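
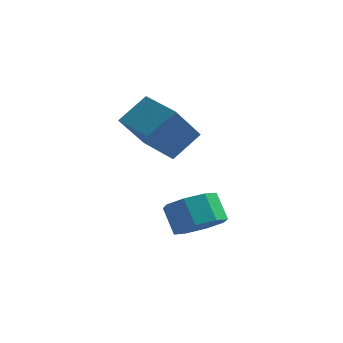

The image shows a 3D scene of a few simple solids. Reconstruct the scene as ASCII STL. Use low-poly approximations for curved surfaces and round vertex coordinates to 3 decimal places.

solid 
facet normal 0.471 -0.461 -0.752
outer loop
vertex -0.234 -3.836 -1.276
vertex -0.939 -3.415 -1.976
vertex 0.012 -3.105 -1.57
endloop
endfacet
facet normal 0.831 -0.057 0.554
outer loop
vertex -0.234 -3.836 -1.276
vertex 0.012 -3.105 -1.57
vertex -0.855 -3.227 -0.283
endloop
endfacet
facet normal 0.831 -0.056 0.554
outer loop
vertex -0.855 -3.227 -0.283
vertex 0.012 -3.105 -1.57
vertex -0.609 -2.495 -0.578
endloop
endfacet
facet normal -0.471 0.461 0.752
outer loop
vertex -0.855 -3.227 -0.283
vertex -0.609 -2.495 -0.578
vertex -1.561 -2.805 -0.984
endloop
endfacet
facet normal 0.471 -0.461 -0.752
outer loop
vertex 0.012 -3.105 -1.57
vertex -0.939 -3.415 -1.976
vertex -0.299 -2.554 -2.103
endloop
endfacet
facet normal 0.798 0.586 0.140
outer loop
vertex 0.012 -3.105 -1.57
vertex -0.299 -2.554 -2.103
vertex -0.609 -2.495 -0.578
endloop
endfacet
facet normal 0.798 0.586 0.140
outer loop
vertex -0.609 -2.495 -0.578
vertex -0.299 -2.554 -2.103
vertex -0.92 -1.945 -1.111
endloop
endfacet
facet normal -0.471 0.462 0.752
outer loop
vertex -0.609 -2.495 -0.578
vertex -0.92 -1.945 -1.111
vertex -1.561 -2.805 -0.984
endloop
endfacet
facet normal 0.471 -0.461 -0.752
outer loop
vertex -0.299 -2.554 -2.103
vertex -0.939 -3.415 -1.976
vertex -0.985 -2.508 -2.561
endloop
endfacet
facet normal 0.298 0.885 -0.357
outer loop
vertex -0.299 -2.554 -2.103
vertex -0.985 -2.508 -2.561
vertex -0.92 -1.945 -1.111
endloop
endfacet
facet normal 0.297 0.885 -0.357
outer loop
vertex -0.92 -1.945 -1.111
vertex -0.985 -2.508 -2.561
vertex -1.607 -1.899 -1.569
endloop
endfacet
facet normal -0.470 0.462 0.752
outer loop
vertex -0.92 -1.945 -1.111
vertex -1.607 -1.899 -1.569
vertex -1.561 -2.805 -0.984
endloop
endfacet
facet normal 0.471 -0.461 -0.752
outer loop
vertex -0.985 -2.508 -2.561
vertex -0.939 -3.415 -1.976
vertex -1.645 -2.993 -2.677
endloop
endfacet
facet normal -0.376 0.666 -0.644
outer loop
vertex -0.985 -2.508 -2.561
vertex -1.645 -2.993 -2.677
vertex -1.607 -1.899 -1.569
endloop
endfacet
facet normal -0.377 0.665 -0.644
outer loop
vertex -1.607 -1.899 -1.569
vertex -1.645 -2.993 -2.677
vertex -2.266 -2.384 -1.684
endloop
endfacet
facet normal -0.471 0.462 0.752
outer loop
vertex -1.607 -1.899 -1.569
vertex -2.266 -2.384 -1.684
vertex -1.561 -2.805 -0.984
endloop
endfacet
facet normal 0.471 -0.461 -0.752
outer loop
vertex -1.645 -2.993 -2.677
vertex -0.939 -3.415 -1.976
vertex -1.891 -3.725 -2.382
endloop
endfacet
facet normal -0.831 0.056 -0.554
outer loop
vertex -1.645 -2.993 -2.677
vertex -1.891 -3.725 -2.382
vertex -2.266 -2.384 -1.684
endloop
endfacet
facet normal -0.830 0.056 -0.554
outer loop
vertex -2.266 -2.384 -1.684
vertex -1.891 -3.725 -2.382
vertex -2.512 -3.115 -1.39
endloop
endfacet
facet normal -0.471 0.461 0.752
outer loop
vertex -2.266 -2.384 -1.684
vertex -2.512 -3.115 -1.39
vertex -1.561 -2.805 -0.984
endloop
endfacet
facet normal 0.471 -0.462 -0.752
outer loop
vertex -1.891 -3.725 -2.382
vertex -0.939 -3.415 -1.976
vertex -1.58 -4.275 -1.849
endloop
endfacet
facet normal -0.798 -0.586 -0.139
outer loop
vertex -1.891 -3.725 -2.382
vertex -1.58 -4.275 -1.849
vertex -2.512 -3.115 -1.39
endloop
endfacet
facet normal -0.798 -0.586 -0.140
outer loop
vertex -2.512 -3.115 -1.39
vertex -1.58 -4.275 -1.849
vertex -2.201 -3.666 -0.857
endloop
endfacet
facet normal -0.471 0.461 0.752
outer loop
vertex -2.512 -3.115 -1.39
vertex -2.201 -3.666 -0.857
vertex -1.561 -2.805 -0.984
endloop
endfacet
facet normal 0.470 -0.462 -0.752
outer loop
vertex -1.58 -4.275 -1.849
vertex -0.939 -3.415 -1.976
vertex -0.893 -4.321 -1.391
endloop
endfacet
facet normal -0.297 -0.885 0.357
outer loop
vertex -1.58 -4.275 -1.849
vertex -0.893 -4.321 -1.391
vertex -2.201 -3.666 -0.857
endloop
endfacet
facet normal -0.298 -0.885 0.357
outer loop
vertex -2.201 -3.666 -0.857
vertex -0.893 -4.321 -1.391
vertex -1.515 -3.712 -0.399
endloop
endfacet
facet normal -0.471 0.461 0.752
outer loop
vertex -2.201 -3.666 -0.857
vertex -1.515 -3.712 -0.399
vertex -1.561 -2.805 -0.984
endloop
endfacet
facet normal 0.471 -0.462 -0.752
outer loop
vertex -0.893 -4.321 -1.391
vertex -0.939 -3.415 -1.976
vertex -0.234 -3.836 -1.276
endloop
endfacet
facet normal 0.377 -0.665 0.645
outer loop
vertex -0.893 -4.321 -1.391
vertex -0.234 -3.836 -1.276
vertex -1.515 -3.712 -0.399
endloop
endfacet
facet normal 0.376 -0.666 0.644
outer loop
vertex -1.515 -3.712 -0.399
vertex -0.234 -3.836 -1.276
vertex -0.855 -3.227 -0.283
endloop
endfacet
facet normal -0.471 0.461 0.752
outer loop
vertex -1.515 -3.712 -0.399
vertex -0.855 -3.227 -0.283
vertex -1.561 -2.805 -0.984
endloop
endfacet
facet normal -0.499 -0.611 -0.614
outer loop
vertex -2.986 -3.486 2.533
vertex -4.494 -2.388 2.667
vertex -2.336 -2.397 0.922
endloop
endfacet
facet normal 0.806 -0.587 -0.072
outer loop
vertex -1.546 -1.432 1.893
vertex -2.986 -3.486 2.533
vertex -2.336 -2.397 0.922
endloop
endfacet
facet normal -0.500 -0.610 -0.615
outer loop
vertex -2.336 -2.397 0.922
vertex -4.494 -2.388 2.667
vertex -3.843 -1.298 1.056
endloop
endfacet
facet normal 0.317 0.531 -0.786
outer loop
vertex -3.843 -1.298 1.056
vertex -1.546 -1.432 1.893
vertex -2.336 -2.397 0.922
endloop
endfacet
facet normal -0.317 -0.531 0.786
outer loop
vertex -2.986 -3.486 2.533
vertex -3.704 -1.423 3.638
vertex -4.494 -2.388 2.667
endloop
endfacet
facet normal 0.806 -0.587 -0.072
outer loop
vertex -2.197 -2.522 3.504
vertex -2.986 -3.486 2.533
vertex -1.546 -1.432 1.893
endloop
endfacet
facet normal -0.318 -0.531 0.785
outer loop
vertex -2.197 -2.522 3.504
vertex -3.704 -1.423 3.638
vertex -2.986 -3.486 2.533
endloop
endfacet
facet normal -0.806 0.588 0.072
outer loop
vertex -4.494 -2.388 2.667
vertex -3.704 -1.423 3.638
vertex -3.843 -1.298 1.056
endloop
endfacet
facet normal 0.317 0.532 -0.785
outer loop
vertex -3.054 -0.334 2.027
vertex -1.546 -1.432 1.893
vertex -3.843 -1.298 1.056
endloop
endfacet
facet normal -0.806 0.587 0.072
outer loop
vertex -3.843 -1.298 1.056
vertex -3.704 -1.423 3.638
vertex -3.054 -0.334 2.027
endloop
endfacet
facet normal 0.499 0.611 0.615
outer loop
vertex -3.054 -0.334 2.027
vertex -2.197 -2.522 3.504
vertex -1.546 -1.432 1.893
endloop
endfacet
facet normal 0.500 0.611 0.614
outer loop
vertex -3.704 -1.423 3.638
vertex -2.197 -2.522 3.504
vertex -3.054 -0.334 2.027
endloop
endfacet

endsolid


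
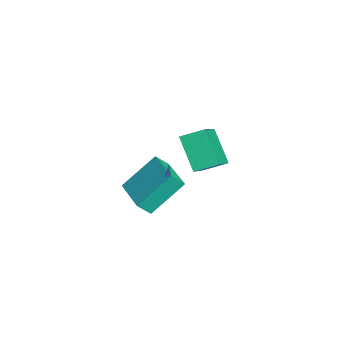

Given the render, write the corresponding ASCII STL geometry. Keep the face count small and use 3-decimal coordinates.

solid 
facet normal -0.663 -0.206 0.719
outer loop
vertex 3.682 2.487 3.137
vertex 2.24 3.123 1.99
vertex 3.565 1.537 2.757
endloop
endfacet
facet normal 0.740 -0.327 0.589
outer loop
vertex 4.66 1.877 1.57
vertex 3.682 2.487 3.137
vertex 3.565 1.537 2.757
endloop
endfacet
facet normal -0.663 -0.206 0.719
outer loop
vertex 3.565 1.537 2.757
vertex 2.24 3.123 1.99
vertex 2.123 2.173 1.61
endloop
endfacet
facet normal -0.113 -0.923 -0.369
outer loop
vertex 2.123 2.173 1.61
vertex 4.66 1.877 1.57
vertex 3.565 1.537 2.757
endloop
endfacet
facet normal 0.113 0.923 0.369
outer loop
vertex 3.682 2.487 3.137
vertex 3.335 3.463 0.803
vertex 2.24 3.123 1.99
endloop
endfacet
facet normal 0.740 -0.327 0.589
outer loop
vertex 4.777 2.827 1.95
vertex 3.682 2.487 3.137
vertex 4.66 1.877 1.57
endloop
endfacet
facet normal 0.113 0.923 0.369
outer loop
vertex 4.777 2.827 1.95
vertex 3.335 3.463 0.803
vertex 3.682 2.487 3.137
endloop
endfacet
facet normal -0.740 0.327 -0.589
outer loop
vertex 2.24 3.123 1.99
vertex 3.335 3.463 0.803
vertex 2.123 2.173 1.61
endloop
endfacet
facet normal -0.113 -0.923 -0.369
outer loop
vertex 3.218 2.513 0.423
vertex 4.66 1.877 1.57
vertex 2.123 2.173 1.61
endloop
endfacet
facet normal -0.740 0.327 -0.589
outer loop
vertex 2.123 2.173 1.61
vertex 3.335 3.463 0.803
vertex 3.218 2.513 0.423
endloop
endfacet
facet normal 0.663 0.206 -0.719
outer loop
vertex 3.218 2.513 0.423
vertex 4.777 2.827 1.95
vertex 4.66 1.877 1.57
endloop
endfacet
facet normal 0.663 0.206 -0.719
outer loop
vertex 3.335 3.463 0.803
vertex 4.777 2.827 1.95
vertex 3.218 2.513 0.423
endloop
endfacet
facet normal -0.980 -0.187 -0.073
outer loop
vertex 0.062 -0.139 -2.655
vertex -0.305 1.269 -1.342
vertex 0.001 0.418 -3.268
endloop
endfacet
facet normal 0.187 -0.718 -0.671
outer loop
vertex 1.745 0.751 -3.138
vertex 0.062 -0.139 -2.655
vertex 0.001 0.418 -3.268
endloop
endfacet
facet normal -0.980 -0.188 -0.073
outer loop
vertex 0.001 0.418 -3.268
vertex -0.305 1.269 -1.342
vertex -0.366 1.825 -1.955
endloop
endfacet
facet normal -0.073 0.670 -0.739
outer loop
vertex -0.366 1.825 -1.955
vertex 1.745 0.751 -3.138
vertex 0.001 0.418 -3.268
endloop
endfacet
facet normal 0.073 -0.670 0.739
outer loop
vertex 0.062 -0.139 -2.655
vertex 1.439 1.602 -1.212
vertex -0.305 1.269 -1.342
endloop
endfacet
facet normal 0.187 -0.718 -0.670
outer loop
vertex 1.806 0.195 -2.525
vertex 0.062 -0.139 -2.655
vertex 1.745 0.751 -3.138
endloop
endfacet
facet normal 0.073 -0.670 0.739
outer loop
vertex 1.806 0.195 -2.525
vertex 1.439 1.602 -1.212
vertex 0.062 -0.139 -2.655
endloop
endfacet
facet normal -0.187 0.718 0.670
outer loop
vertex -0.305 1.269 -1.342
vertex 1.439 1.602 -1.212
vertex -0.366 1.825 -1.955
endloop
endfacet
facet normal -0.073 0.670 -0.739
outer loop
vertex 1.378 2.159 -1.825
vertex 1.745 0.751 -3.138
vertex -0.366 1.825 -1.955
endloop
endfacet
facet normal -0.187 0.718 0.671
outer loop
vertex -0.366 1.825 -1.955
vertex 1.439 1.602 -1.212
vertex 1.378 2.159 -1.825
endloop
endfacet
facet normal 0.980 0.188 0.073
outer loop
vertex 1.378 2.159 -1.825
vertex 1.806 0.195 -2.525
vertex 1.745 0.751 -3.138
endloop
endfacet
facet normal 0.980 0.187 0.073
outer loop
vertex 1.439 1.602 -1.212
vertex 1.806 0.195 -2.525
vertex 1.378 2.159 -1.825
endloop
endfacet

endsolid


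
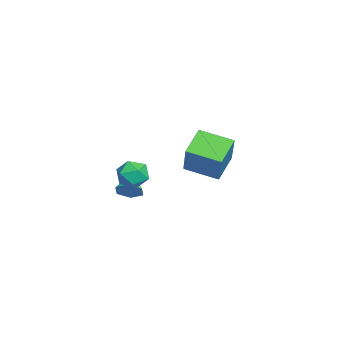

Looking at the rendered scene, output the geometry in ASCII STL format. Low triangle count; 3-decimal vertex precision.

solid 
facet normal 0.858 -0.075 -0.508
outer loop
vertex 1.043 -0.404 -1.062
vertex 0.699 -0.375 -1.647
vertex 0.922 0.197 -1.355
endloop
endfacet
facet normal 0.057 0.447 0.893
outer loop
vertex 1.043 -0.404 -1.062
vertex 0.922 0.197 -1.355
vertex -0.339 -0.285 -1.033
endloop
endfacet
facet normal 0.858 -0.075 -0.509
outer loop
vertex 0.922 0.197 -1.355
vertex 0.699 -0.375 -1.647
vertex 0.577 0.226 -1.941
endloop
endfacet
facet normal -0.298 0.928 0.222
outer loop
vertex 0.922 0.197 -1.355
vertex 0.577 0.226 -1.941
vertex -0.339 -0.285 -1.033
endloop
endfacet
facet normal 0.858 -0.074 -0.508
outer loop
vertex 0.577 0.226 -1.941
vertex 0.699 -0.375 -1.647
vertex 0.355 -0.346 -2.233
endloop
endfacet
facet normal -0.731 0.513 -0.449
outer loop
vertex 0.577 0.226 -1.941
vertex 0.355 -0.346 -2.233
vertex -0.339 -0.285 -1.033
endloop
endfacet
facet normal 0.858 -0.074 -0.508
outer loop
vertex 0.355 -0.346 -2.233
vertex 0.699 -0.375 -1.647
vertex 0.477 -0.947 -1.939
endloop
endfacet
facet normal -0.808 -0.383 -0.448
outer loop
vertex 0.355 -0.346 -2.233
vertex 0.477 -0.947 -1.939
vertex -0.339 -0.285 -1.033
endloop
endfacet
facet normal 0.858 -0.074 -0.508
outer loop
vertex 0.477 -0.947 -1.939
vertex 0.699 -0.375 -1.647
vertex 0.821 -0.976 -1.354
endloop
endfacet
facet normal -0.453 -0.863 0.223
outer loop
vertex 0.477 -0.947 -1.939
vertex 0.821 -0.976 -1.354
vertex -0.339 -0.285 -1.033
endloop
endfacet
facet normal 0.858 -0.074 -0.508
outer loop
vertex 0.821 -0.976 -1.354
vertex 0.699 -0.375 -1.647
vertex 1.043 -0.404 -1.062
endloop
endfacet
facet normal -0.020 -0.448 0.894
outer loop
vertex 0.821 -0.976 -1.354
vertex 1.043 -0.404 -1.062
vertex -0.339 -0.285 -1.033
endloop
endfacet
facet normal -0.535 -0.072 -0.842
outer loop
vertex -4.858 2.354 -1.585
vertex -4.407 4.011 -2.014
vertex -3.569 1.803 -2.357
endloop
endfacet
facet normal -0.255 -0.936 0.243
outer loop
vertex -2.493 1.949 -0.666
vertex -4.858 2.354 -1.585
vertex -3.569 1.803 -2.357
endloop
endfacet
facet normal -0.536 -0.073 -0.841
outer loop
vertex -3.569 1.803 -2.357
vertex -4.407 4.011 -2.014
vertex -3.119 3.46 -2.787
endloop
endfacet
facet normal 0.805 -0.344 -0.483
outer loop
vertex -3.119 3.46 -2.787
vertex -2.493 1.949 -0.666
vertex -3.569 1.803 -2.357
endloop
endfacet
facet normal -0.805 0.344 0.483
outer loop
vertex -4.858 2.354 -1.585
vertex -3.331 4.157 -0.323
vertex -4.407 4.011 -2.014
endloop
endfacet
facet normal -0.255 -0.936 0.243
outer loop
vertex -3.781 2.5 0.107
vertex -4.858 2.354 -1.585
vertex -2.493 1.949 -0.666
endloop
endfacet
facet normal -0.805 0.344 0.483
outer loop
vertex -3.781 2.5 0.107
vertex -3.331 4.157 -0.323
vertex -4.858 2.354 -1.585
endloop
endfacet
facet normal 0.255 0.936 -0.243
outer loop
vertex -4.407 4.011 -2.014
vertex -3.331 4.157 -0.323
vertex -3.119 3.46 -2.787
endloop
endfacet
facet normal 0.805 -0.344 -0.483
outer loop
vertex -2.042 3.606 -1.095
vertex -2.493 1.949 -0.666
vertex -3.119 3.46 -2.787
endloop
endfacet
facet normal 0.255 0.936 -0.243
outer loop
vertex -3.119 3.46 -2.787
vertex -3.331 4.157 -0.323
vertex -2.042 3.606 -1.095
endloop
endfacet
facet normal 0.536 0.072 0.841
outer loop
vertex -2.042 3.606 -1.095
vertex -3.781 2.5 0.107
vertex -2.493 1.949 -0.666
endloop
endfacet
facet normal 0.535 0.073 0.842
outer loop
vertex -3.331 4.157 -0.323
vertex -3.781 2.5 0.107
vertex -2.042 3.606 -1.095
endloop
endfacet
facet normal -0.572 0.153 0.806
outer loop
vertex 1.684 0.436 0.569
vertex 1.198 -0.184 0.342
vertex 1.844 -0.326 0.827
endloop
endfacet
facet normal 0.105 0.339 0.935
outer loop
vertex 1.684 0.436 0.569
vertex 1.844 -0.326 0.827
vertex 2.457 0.161 0.582
endloop
endfacet
facet normal 0.291 0.839 0.460
outer loop
vertex 1.684 0.436 0.569
vertex 2.457 0.161 0.582
vertex 2.19 0.603 -0.055
endloop
endfacet
facet normal -0.272 0.962 0.037
outer loop
vertex 1.684 0.436 0.569
vertex 2.19 0.603 -0.055
vertex 1.412 0.389 -0.203
endloop
endfacet
facet normal -0.804 0.539 0.251
outer loop
vertex 1.684 0.436 0.569
vertex 1.412 0.389 -0.203
vertex 1.198 -0.184 0.342
endloop
endfacet
facet normal 0.516 -0.234 0.824
outer loop
vertex 2.457 0.161 0.582
vertex 1.844 -0.326 0.827
vertex 2.448 -0.629 0.363
endloop
endfacet
facet normal -0.580 -0.534 0.616
outer loop
vertex 1.844 -0.326 0.827
vertex 1.198 -0.184 0.342
vertex 1.67 -0.843 0.215
endloop
endfacet
facet normal -0.955 0.089 -0.282
outer loop
vertex 1.198 -0.184 0.342
vertex 1.412 0.389 -0.203
vertex 1.403 -0.401 -0.422
endloop
endfacet
facet normal -0.094 0.774 -0.627
outer loop
vertex 1.412 0.389 -0.203
vertex 2.19 0.603 -0.055
vertex 2.016 0.086 -0.667
endloop
endfacet
facet normal 0.817 0.574 0.056
outer loop
vertex 2.19 0.603 -0.055
vertex 2.457 0.161 0.582
vertex 2.662 -0.056 -0.182
endloop
endfacet
facet normal 0.272 -0.962 -0.037
outer loop
vertex 2.176 -0.676 -0.409
vertex 2.448 -0.629 0.363
vertex 1.67 -0.843 0.215
endloop
endfacet
facet normal -0.291 -0.839 -0.460
outer loop
vertex 2.176 -0.676 -0.409
vertex 1.67 -0.843 0.215
vertex 1.403 -0.401 -0.422
endloop
endfacet
facet normal -0.105 -0.339 -0.935
outer loop
vertex 2.176 -0.676 -0.409
vertex 1.403 -0.401 -0.422
vertex 2.016 0.086 -0.667
endloop
endfacet
facet normal 0.572 -0.153 -0.806
outer loop
vertex 2.176 -0.676 -0.409
vertex 2.016 0.086 -0.667
vertex 2.662 -0.056 -0.182
endloop
endfacet
facet normal 0.804 -0.539 -0.251
outer loop
vertex 2.176 -0.676 -0.409
vertex 2.662 -0.056 -0.182
vertex 2.448 -0.629 0.363
endloop
endfacet
facet normal 0.094 -0.774 0.627
outer loop
vertex 1.67 -0.843 0.215
vertex 2.448 -0.629 0.363
vertex 1.844 -0.326 0.827
endloop
endfacet
facet normal -0.817 -0.574 -0.056
outer loop
vertex 1.403 -0.401 -0.422
vertex 1.67 -0.843 0.215
vertex 1.198 -0.184 0.342
endloop
endfacet
facet normal -0.516 0.234 -0.824
outer loop
vertex 2.016 0.086 -0.667
vertex 1.403 -0.401 -0.422
vertex 1.412 0.389 -0.203
endloop
endfacet
facet normal 0.580 0.534 -0.616
outer loop
vertex 2.662 -0.056 -0.182
vertex 2.016 0.086 -0.667
vertex 2.19 0.603 -0.055
endloop
endfacet
facet normal 0.955 -0.089 0.282
outer loop
vertex 2.448 -0.629 0.363
vertex 2.662 -0.056 -0.182
vertex 2.457 0.161 0.582
endloop
endfacet

endsolid


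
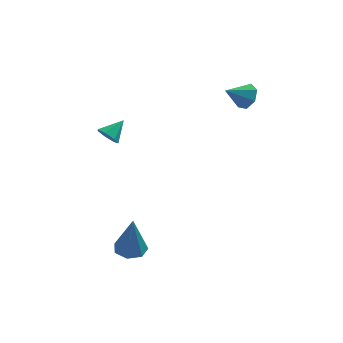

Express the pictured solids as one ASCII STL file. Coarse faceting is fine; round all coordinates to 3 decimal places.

solid 
facet normal -0.069 0.132 -0.989
outer loop
vertex -2.471 -4.114 -3.829
vertex -3.025 -3.535 -3.713
vertex -2.22 -3.461 -3.759
endloop
endfacet
facet normal 0.906 -0.370 0.207
outer loop
vertex -2.471 -4.114 -3.829
vertex -2.22 -3.461 -3.759
vertex -2.875 -3.825 -1.547
endloop
endfacet
facet normal -0.069 0.133 -0.989
outer loop
vertex -2.22 -3.461 -3.759
vertex -3.025 -3.535 -3.713
vertex -2.576 -2.864 -3.654
endloop
endfacet
facet normal 0.837 0.443 0.321
outer loop
vertex -2.22 -3.461 -3.759
vertex -2.576 -2.864 -3.654
vertex -2.875 -3.825 -1.547
endloop
endfacet
facet normal -0.069 0.133 -0.989
outer loop
vertex -2.576 -2.864 -3.654
vertex -3.025 -3.535 -3.713
vertex -3.27 -2.772 -3.593
endloop
endfacet
facet normal 0.156 0.890 0.428
outer loop
vertex -2.576 -2.864 -3.654
vertex -3.27 -2.772 -3.593
vertex -2.875 -3.825 -1.547
endloop
endfacet
facet normal -0.068 0.134 -0.989
outer loop
vertex -3.27 -2.772 -3.593
vertex -3.025 -3.535 -3.713
vertex -3.78 -3.255 -3.623
endloop
endfacet
facet normal -0.628 0.636 0.448
outer loop
vertex -3.27 -2.772 -3.593
vertex -3.78 -3.255 -3.623
vertex -2.875 -3.825 -1.547
endloop
endfacet
facet normal -0.069 0.133 -0.989
outer loop
vertex -3.78 -3.255 -3.623
vertex -3.025 -3.535 -3.713
vertex -3.722 -3.948 -3.72
endloop
endfacet
facet normal -0.922 -0.128 0.366
outer loop
vertex -3.78 -3.255 -3.623
vertex -3.722 -3.948 -3.72
vertex -2.875 -3.825 -1.547
endloop
endfacet
facet normal -0.068 0.131 -0.989
outer loop
vertex -3.722 -3.948 -3.72
vertex -3.025 -3.535 -3.713
vertex -3.139 -4.331 -3.811
endloop
endfacet
facet normal -0.506 -0.828 0.244
outer loop
vertex -3.722 -3.948 -3.72
vertex -3.139 -4.331 -3.811
vertex -2.875 -3.825 -1.547
endloop
endfacet
facet normal -0.069 0.132 -0.989
outer loop
vertex -3.139 -4.331 -3.811
vertex -3.025 -3.535 -3.713
vertex -2.471 -4.114 -3.829
endloop
endfacet
facet normal 0.309 -0.935 0.173
outer loop
vertex -3.139 -4.331 -3.811
vertex -2.471 -4.114 -3.829
vertex -2.875 -3.825 -1.547
endloop
endfacet
facet normal -0.599 -0.575 -0.558
outer loop
vertex -3.94 -0.008 1.35
vertex -4.302 0.512 1.203
vertex -3.784 0.277 0.889
endloop
endfacet
facet normal 0.938 -0.329 0.114
outer loop
vertex -3.94 -0.008 1.35
vertex -3.784 0.277 0.889
vertex -3.578 1.208 1.877
endloop
endfacet
facet normal -0.599 -0.577 -0.556
outer loop
vertex -3.784 0.277 0.889
vertex -4.302 0.512 1.203
vertex -4.019 0.738 0.664
endloop
endfacet
facet normal 0.877 0.245 -0.414
outer loop
vertex -3.784 0.277 0.889
vertex -4.019 0.738 0.664
vertex -3.578 1.208 1.877
endloop
endfacet
facet normal -0.600 -0.575 -0.556
outer loop
vertex -4.019 0.738 0.664
vertex -4.302 0.512 1.203
vertex -4.467 1.029 0.846
endloop
endfacet
facet normal 0.353 0.822 -0.447
outer loop
vertex -4.019 0.738 0.664
vertex -4.467 1.029 0.846
vertex -3.578 1.208 1.877
endloop
endfacet
facet normal -0.599 -0.576 -0.557
outer loop
vertex -4.467 1.029 0.846
vertex -4.302 0.512 1.203
vertex -4.791 0.93 1.297
endloop
endfacet
facet normal -0.241 0.970 0.040
outer loop
vertex -4.467 1.029 0.846
vertex -4.791 0.93 1.297
vertex -3.578 1.208 1.877
endloop
endfacet
facet normal -0.599 -0.576 -0.556
outer loop
vertex -4.791 0.93 1.297
vertex -4.302 0.512 1.203
vertex -4.747 0.516 1.678
endloop
endfacet
facet normal -0.456 0.576 0.678
outer loop
vertex -4.791 0.93 1.297
vertex -4.747 0.516 1.678
vertex -3.578 1.208 1.877
endloop
endfacet
facet normal -0.599 -0.575 -0.557
outer loop
vertex -4.747 0.516 1.678
vertex -4.302 0.512 1.203
vertex -4.368 0.099 1.701
endloop
endfacet
facet normal -0.131 -0.064 0.989
outer loop
vertex -4.747 0.516 1.678
vertex -4.368 0.099 1.701
vertex -3.578 1.208 1.877
endloop
endfacet
facet normal -0.600 -0.575 -0.556
outer loop
vertex -4.368 0.099 1.701
vertex -4.302 0.512 1.203
vertex -3.94 -0.008 1.35
endloop
endfacet
facet normal 0.489 -0.465 0.738
outer loop
vertex -4.368 0.099 1.701
vertex -3.94 -0.008 1.35
vertex -3.578 1.208 1.877
endloop
endfacet
facet normal 0.770 0.364 -0.524
outer loop
vertex 2.702 2.596 3.253
vertex 2.212 2.782 2.662
vertex 2.426 3.222 3.282
endloop
endfacet
facet normal 0.072 -0.014 0.997
outer loop
vertex 2.702 2.596 3.253
vertex 2.426 3.222 3.282
vertex 1.188 2.298 3.358
endloop
endfacet
facet normal 0.770 0.365 -0.524
outer loop
vertex 2.426 3.222 3.282
vertex 2.212 2.782 2.662
vertex 1.988 3.518 2.845
endloop
endfacet
facet normal -0.369 0.555 0.746
outer loop
vertex 2.426 3.222 3.282
vertex 1.988 3.518 2.845
vertex 1.188 2.298 3.358
endloop
endfacet
facet normal 0.771 0.365 -0.523
outer loop
vertex 1.988 3.518 2.845
vertex 2.212 2.782 2.662
vertex 1.72 3.259 2.269
endloop
endfacet
facet normal -0.808 0.578 0.116
outer loop
vertex 1.988 3.518 2.845
vertex 1.72 3.259 2.269
vertex 1.188 2.298 3.358
endloop
endfacet
facet normal 0.771 0.364 -0.523
outer loop
vertex 1.72 3.259 2.269
vertex 2.212 2.782 2.662
vertex 1.822 2.642 1.99
endloop
endfacet
facet normal -0.910 0.036 -0.413
outer loop
vertex 1.72 3.259 2.269
vertex 1.822 2.642 1.99
vertex 1.188 2.298 3.358
endloop
endfacet
facet normal 0.770 0.365 -0.523
outer loop
vertex 1.822 2.642 1.99
vertex 2.212 2.782 2.662
vertex 2.218 2.13 2.216
endloop
endfacet
facet normal -0.602 -0.662 -0.446
outer loop
vertex 1.822 2.642 1.99
vertex 2.218 2.13 2.216
vertex 1.188 2.298 3.358
endloop
endfacet
facet normal 0.770 0.365 -0.524
outer loop
vertex 2.218 2.13 2.216
vertex 2.212 2.782 2.662
vertex 2.61 2.11 2.778
endloop
endfacet
facet normal -0.113 -0.993 0.044
outer loop
vertex 2.218 2.13 2.216
vertex 2.61 2.11 2.778
vertex 1.188 2.298 3.358
endloop
endfacet
facet normal 0.770 0.366 -0.523
outer loop
vertex 2.61 2.11 2.778
vertex 2.212 2.782 2.662
vertex 2.702 2.596 3.253
endloop
endfacet
facet normal 0.186 -0.705 0.685
outer loop
vertex 2.61 2.11 2.778
vertex 2.702 2.596 3.253
vertex 1.188 2.298 3.358
endloop
endfacet

endsolid


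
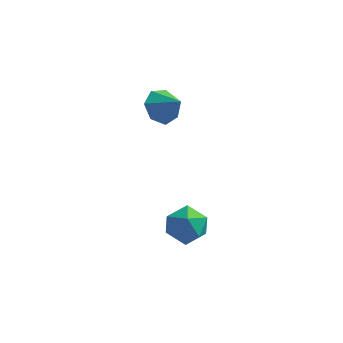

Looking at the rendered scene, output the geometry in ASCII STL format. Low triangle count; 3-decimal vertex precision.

solid 
facet normal 0.451 0.726 0.519
outer loop
vertex 0.958 -2.04 -2.703
vertex 0.588 -2.376 -1.911
vertex 1.422 -2.683 -2.206
endloop
endfacet
facet normal 0.831 0.553 -0.061
outer loop
vertex 0.958 -2.04 -2.703
vertex 1.422 -2.683 -2.206
vertex 1.394 -2.744 -3.139
endloop
endfacet
facet normal 0.418 0.651 -0.633
outer loop
vertex 0.958 -2.04 -2.703
vertex 1.394 -2.744 -3.139
vertex 0.544 -2.473 -3.422
endloop
endfacet
facet normal -0.218 0.886 -0.408
outer loop
vertex 0.958 -2.04 -2.703
vertex 0.544 -2.473 -3.422
vertex 0.046 -2.246 -2.663
endloop
endfacet
facet normal -0.197 0.932 0.303
outer loop
vertex 0.958 -2.04 -2.703
vertex 0.046 -2.246 -2.663
vertex 0.588 -2.376 -1.911
endloop
endfacet
facet normal 0.990 -0.142 -0.020
outer loop
vertex 1.394 -2.744 -3.139
vertex 1.422 -2.683 -2.206
vertex 1.294 -3.514 -2.617
endloop
endfacet
facet normal 0.375 0.139 0.916
outer loop
vertex 1.422 -2.683 -2.206
vertex 0.588 -2.376 -1.911
vertex 0.796 -3.287 -1.858
endloop
endfacet
facet normal -0.674 0.472 0.568
outer loop
vertex 0.588 -2.376 -1.911
vertex 0.046 -2.246 -2.663
vertex -0.054 -3.016 -2.141
endloop
endfacet
facet normal -0.708 0.398 -0.584
outer loop
vertex 0.046 -2.246 -2.663
vertex 0.544 -2.473 -3.422
vertex -0.082 -3.077 -3.074
endloop
endfacet
facet normal 0.321 0.018 -0.947
outer loop
vertex 0.544 -2.473 -3.422
vertex 1.394 -2.744 -3.139
vertex 0.752 -3.384 -3.369
endloop
endfacet
facet normal 0.218 -0.886 0.408
outer loop
vertex 0.382 -3.72 -2.577
vertex 1.294 -3.514 -2.617
vertex 0.796 -3.287 -1.858
endloop
endfacet
facet normal -0.418 -0.651 0.633
outer loop
vertex 0.382 -3.72 -2.577
vertex 0.796 -3.287 -1.858
vertex -0.054 -3.016 -2.141
endloop
endfacet
facet normal -0.831 -0.553 0.061
outer loop
vertex 0.382 -3.72 -2.577
vertex -0.054 -3.016 -2.141
vertex -0.082 -3.077 -3.074
endloop
endfacet
facet normal -0.451 -0.726 -0.519
outer loop
vertex 0.382 -3.72 -2.577
vertex -0.082 -3.077 -3.074
vertex 0.752 -3.384 -3.369
endloop
endfacet
facet normal 0.197 -0.932 -0.303
outer loop
vertex 0.382 -3.72 -2.577
vertex 0.752 -3.384 -3.369
vertex 1.294 -3.514 -2.617
endloop
endfacet
facet normal 0.708 -0.398 0.584
outer loop
vertex 0.796 -3.287 -1.858
vertex 1.294 -3.514 -2.617
vertex 1.422 -2.683 -2.206
endloop
endfacet
facet normal -0.321 -0.018 0.947
outer loop
vertex -0.054 -3.016 -2.141
vertex 0.796 -3.287 -1.858
vertex 0.588 -2.376 -1.911
endloop
endfacet
facet normal -0.990 0.142 0.020
outer loop
vertex -0.082 -3.077 -3.074
vertex -0.054 -3.016 -2.141
vertex 0.046 -2.246 -2.663
endloop
endfacet
facet normal -0.375 -0.139 -0.916
outer loop
vertex 0.752 -3.384 -3.369
vertex -0.082 -3.077 -3.074
vertex 0.544 -2.473 -3.422
endloop
endfacet
facet normal 0.674 -0.472 -0.568
outer loop
vertex 1.294 -3.514 -2.617
vertex 0.752 -3.384 -3.369
vertex 1.394 -2.744 -3.139
endloop
endfacet
facet normal -0.691 0.320 -0.648
outer loop
vertex -0.369 0.181 1.953
vertex -0.831 -0.49 2.114
vertex -0.843 0.25 2.492
endloop
endfacet
facet normal 0.623 0.628 0.467
outer loop
vertex -0.369 0.181 1.953
vertex -0.843 0.25 2.492
vertex -0.009 -0.87 2.886
endloop
endfacet
facet normal -0.691 0.320 -0.648
outer loop
vertex -0.843 0.25 2.492
vertex -0.831 -0.49 2.114
vertex -1.308 -0.239 2.746
endloop
endfacet
facet normal 0.091 0.390 0.916
outer loop
vertex -0.843 0.25 2.492
vertex -1.308 -0.239 2.746
vertex -0.009 -0.87 2.886
endloop
endfacet
facet normal -0.691 0.320 -0.648
outer loop
vertex -1.308 -0.239 2.746
vertex -0.831 -0.49 2.114
vertex -1.413 -0.916 2.524
endloop
endfacet
facet normal -0.232 -0.270 0.934
outer loop
vertex -1.308 -0.239 2.746
vertex -1.413 -0.916 2.524
vertex -0.009 -0.87 2.886
endloop
endfacet
facet normal -0.691 0.320 -0.648
outer loop
vertex -1.413 -0.916 2.524
vertex -0.831 -0.49 2.114
vertex -1.081 -1.272 1.994
endloop
endfacet
facet normal -0.103 -0.854 0.509
outer loop
vertex -1.413 -0.916 2.524
vertex -1.081 -1.272 1.994
vertex -0.009 -0.87 2.886
endloop
endfacet
facet normal -0.691 0.320 -0.648
outer loop
vertex -1.081 -1.272 1.994
vertex -0.831 -0.49 2.114
vertex -0.56 -1.039 1.554
endloop
endfacet
facet normal 0.380 -0.924 -0.040
outer loop
vertex -1.081 -1.272 1.994
vertex -0.56 -1.039 1.554
vertex -0.009 -0.87 2.886
endloop
endfacet
facet normal -0.691 0.320 -0.648
outer loop
vertex -0.56 -1.039 1.554
vertex -0.831 -0.49 2.114
vertex -0.244 -0.392 1.536
endloop
endfacet
facet normal 0.854 -0.425 -0.299
outer loop
vertex -0.56 -1.039 1.554
vertex -0.244 -0.392 1.536
vertex -0.009 -0.87 2.886
endloop
endfacet
facet normal -0.691 0.321 -0.648
outer loop
vertex -0.244 -0.392 1.536
vertex -0.831 -0.49 2.114
vertex -0.369 0.181 1.953
endloop
endfacet
facet normal 0.962 0.264 -0.074
outer loop
vertex -0.244 -0.392 1.536
vertex -0.369 0.181 1.953
vertex -0.009 -0.87 2.886
endloop
endfacet

endsolid


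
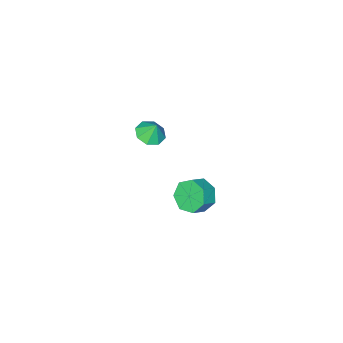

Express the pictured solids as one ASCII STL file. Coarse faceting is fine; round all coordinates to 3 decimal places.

solid 
facet normal -0.845 -0.025 -0.534
outer loop
vertex -1.981 3.351 -5.067
vertex -2.566 3.507 -4.148
vertex -2.154 4.26 -4.835
endloop
endfacet
facet normal 0.503 0.302 -0.809
outer loop
vertex -1.981 3.351 -5.067
vertex -2.154 4.26 -4.835
vertex -1.069 3.377 -4.49
endloop
endfacet
facet normal 0.502 0.301 -0.811
outer loop
vertex -1.069 3.377 -4.49
vertex -2.154 4.26 -4.835
vertex -1.241 4.287 -4.259
endloop
endfacet
facet normal 0.845 0.024 0.534
outer loop
vertex -1.069 3.377 -4.49
vertex -1.241 4.287 -4.259
vertex -1.654 3.533 -3.572
endloop
endfacet
facet normal -0.845 -0.025 -0.534
outer loop
vertex -2.154 4.26 -4.835
vertex -2.566 3.507 -4.148
vertex -2.637 4.603 -4.087
endloop
endfacet
facet normal 0.172 0.933 -0.317
outer loop
vertex -2.154 4.26 -4.835
vertex -2.637 4.603 -4.087
vertex -1.241 4.287 -4.259
endloop
endfacet
facet normal 0.172 0.933 -0.315
outer loop
vertex -1.241 4.287 -4.259
vertex -2.637 4.603 -4.087
vertex -1.724 4.629 -3.51
endloop
endfacet
facet normal 0.845 0.024 0.534
outer loop
vertex -1.241 4.287 -4.259
vertex -1.724 4.629 -3.51
vertex -1.654 3.533 -3.572
endloop
endfacet
facet normal -0.845 -0.025 -0.534
outer loop
vertex -2.637 4.603 -4.087
vertex -2.566 3.507 -4.148
vertex -3.067 4.12 -3.384
endloop
endfacet
facet normal -0.288 0.862 0.416
outer loop
vertex -2.637 4.603 -4.087
vertex -3.067 4.12 -3.384
vertex -1.724 4.629 -3.51
endloop
endfacet
facet normal -0.288 0.862 0.417
outer loop
vertex -1.724 4.629 -3.51
vertex -3.067 4.12 -3.384
vertex -2.154 4.146 -2.808
endloop
endfacet
facet normal 0.845 0.024 0.534
outer loop
vertex -1.724 4.629 -3.51
vertex -2.154 4.146 -2.808
vertex -1.654 3.533 -3.572
endloop
endfacet
facet normal -0.845 -0.024 -0.534
outer loop
vertex -3.067 4.12 -3.384
vertex -2.566 3.507 -4.148
vertex -3.12 3.175 -3.257
endloop
endfacet
facet normal -0.531 0.142 0.835
outer loop
vertex -3.067 4.12 -3.384
vertex -3.12 3.175 -3.257
vertex -2.154 4.146 -2.808
endloop
endfacet
facet normal -0.531 0.142 0.835
outer loop
vertex -2.154 4.146 -2.808
vertex -3.12 3.175 -3.257
vertex -2.207 3.202 -2.681
endloop
endfacet
facet normal 0.845 0.024 0.534
outer loop
vertex -2.154 4.146 -2.808
vertex -2.207 3.202 -2.681
vertex -1.654 3.533 -3.572
endloop
endfacet
facet normal -0.845 -0.024 -0.534
outer loop
vertex -3.12 3.175 -3.257
vertex -2.566 3.507 -4.148
vertex -2.756 2.48 -3.801
endloop
endfacet
facet normal -0.374 -0.685 0.625
outer loop
vertex -3.12 3.175 -3.257
vertex -2.756 2.48 -3.801
vertex -2.207 3.202 -2.681
endloop
endfacet
facet normal -0.374 -0.685 0.625
outer loop
vertex -2.207 3.202 -2.681
vertex -2.756 2.48 -3.801
vertex -1.843 2.507 -3.225
endloop
endfacet
facet normal 0.845 0.025 0.534
outer loop
vertex -2.207 3.202 -2.681
vertex -1.843 2.507 -3.225
vertex -1.654 3.533 -3.572
endloop
endfacet
facet normal -0.845 -0.024 -0.534
outer loop
vertex -2.756 2.48 -3.801
vertex -2.566 3.507 -4.148
vertex -2.249 2.558 -4.607
endloop
endfacet
facet normal 0.065 -0.996 -0.056
outer loop
vertex -2.756 2.48 -3.801
vertex -2.249 2.558 -4.607
vertex -1.843 2.507 -3.225
endloop
endfacet
facet normal 0.065 -0.996 -0.056
outer loop
vertex -1.843 2.507 -3.225
vertex -2.249 2.558 -4.607
vertex -1.337 2.585 -4.03
endloop
endfacet
facet normal 0.845 0.025 0.534
outer loop
vertex -1.843 2.507 -3.225
vertex -1.337 2.585 -4.03
vertex -1.654 3.533 -3.572
endloop
endfacet
facet normal -0.845 -0.024 -0.534
outer loop
vertex -2.249 2.558 -4.607
vertex -2.566 3.507 -4.148
vertex -1.981 3.351 -5.067
endloop
endfacet
facet normal 0.456 -0.557 -0.694
outer loop
vertex -2.249 2.558 -4.607
vertex -1.981 3.351 -5.067
vertex -1.337 2.585 -4.03
endloop
endfacet
facet normal 0.455 -0.557 -0.694
outer loop
vertex -1.337 2.585 -4.03
vertex -1.981 3.351 -5.067
vertex -1.069 3.377 -4.49
endloop
endfacet
facet normal 0.845 0.024 0.534
outer loop
vertex -1.337 2.585 -4.03
vertex -1.069 3.377 -4.49
vertex -1.654 3.533 -3.572
endloop
endfacet
facet normal 0.068 -0.395 -0.916
outer loop
vertex 1.252 2.533 3.245
vertex 0.386 2.641 3.134
vertex 1.1 3.131 2.976
endloop
endfacet
facet normal 0.730 0.426 0.535
outer loop
vertex 1.252 2.533 3.245
vertex 1.1 3.131 2.976
vertex 0.314 3.059 4.106
endloop
endfacet
facet normal 0.067 -0.393 -0.917
outer loop
vertex 1.1 3.131 2.976
vertex 0.386 2.641 3.134
vertex 0.529 3.443 2.801
endloop
endfacet
facet normal 0.378 0.870 0.318
outer loop
vertex 1.1 3.131 2.976
vertex 0.529 3.443 2.801
vertex 0.314 3.059 4.106
endloop
endfacet
facet normal 0.068 -0.393 -0.917
outer loop
vertex 0.529 3.443 2.801
vertex 0.386 2.641 3.134
vertex -0.125 3.285 2.82
endloop
endfacet
facet normal -0.221 0.945 0.242
outer loop
vertex 0.529 3.443 2.801
vertex -0.125 3.285 2.82
vertex 0.314 3.059 4.106
endloop
endfacet
facet normal 0.068 -0.393 -0.917
outer loop
vertex -0.125 3.285 2.82
vertex 0.386 2.641 3.134
vertex -0.48 2.75 3.023
endloop
endfacet
facet normal -0.714 0.607 0.350
outer loop
vertex -0.125 3.285 2.82
vertex -0.48 2.75 3.023
vertex 0.314 3.059 4.106
endloop
endfacet
facet normal 0.068 -0.395 -0.916
outer loop
vertex -0.48 2.75 3.023
vertex 0.386 2.641 3.134
vertex -0.328 2.152 3.292
endloop
endfacet
facet normal -0.813 0.054 0.580
outer loop
vertex -0.48 2.75 3.023
vertex -0.328 2.152 3.292
vertex 0.314 3.059 4.106
endloop
endfacet
facet normal 0.067 -0.394 -0.917
outer loop
vertex -0.328 2.152 3.292
vertex 0.386 2.641 3.134
vertex 0.243 1.84 3.468
endloop
endfacet
facet normal -0.459 -0.391 0.798
outer loop
vertex -0.328 2.152 3.292
vertex 0.243 1.84 3.468
vertex 0.314 3.059 4.106
endloop
endfacet
facet normal 0.067 -0.394 -0.917
outer loop
vertex 0.243 1.84 3.468
vertex 0.386 2.641 3.134
vertex 0.897 1.998 3.448
endloop
endfacet
facet normal 0.139 -0.466 0.874
outer loop
vertex 0.243 1.84 3.468
vertex 0.897 1.998 3.448
vertex 0.314 3.059 4.106
endloop
endfacet
facet normal 0.068 -0.393 -0.917
outer loop
vertex 0.897 1.998 3.448
vertex 0.386 2.641 3.134
vertex 1.252 2.533 3.245
endloop
endfacet
facet normal 0.631 -0.128 0.765
outer loop
vertex 0.897 1.998 3.448
vertex 1.252 2.533 3.245
vertex 0.314 3.059 4.106
endloop
endfacet

endsolid


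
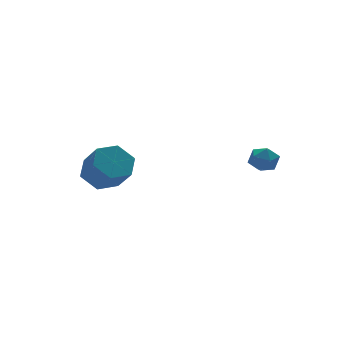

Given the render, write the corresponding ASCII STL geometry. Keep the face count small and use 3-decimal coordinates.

solid 
facet normal -0.422 0.173 0.890
outer loop
vertex 3.297 -2.763 2.916
vertex 2.902 -3.419 2.856
vertex 3.596 -3.417 3.185
endloop
endfacet
facet normal 0.229 0.458 0.859
outer loop
vertex 3.297 -2.763 2.916
vertex 3.596 -3.417 3.185
vertex 4.039 -2.921 2.802
endloop
endfacet
facet normal 0.243 0.918 0.312
outer loop
vertex 3.297 -2.763 2.916
vertex 4.039 -2.921 2.802
vertex 3.619 -2.617 2.235
endloop
endfacet
facet normal -0.402 0.916 0.007
outer loop
vertex 3.297 -2.763 2.916
vertex 3.619 -2.617 2.235
vertex 2.917 -2.925 2.269
endloop
endfacet
facet normal -0.813 0.456 0.363
outer loop
vertex 3.297 -2.763 2.916
vertex 2.917 -2.925 2.269
vertex 2.902 -3.419 2.856
endloop
endfacet
facet normal 0.694 -0.066 0.717
outer loop
vertex 4.039 -2.921 2.802
vertex 3.596 -3.417 3.185
vertex 4.103 -3.675 2.671
endloop
endfacet
facet normal -0.363 -0.527 0.769
outer loop
vertex 3.596 -3.417 3.185
vertex 2.902 -3.419 2.856
vertex 3.401 -3.983 2.705
endloop
endfacet
facet normal -0.994 -0.070 -0.084
outer loop
vertex 2.902 -3.419 2.856
vertex 2.917 -2.925 2.269
vertex 2.981 -3.679 2.138
endloop
endfacet
facet normal -0.328 0.674 -0.662
outer loop
vertex 2.917 -2.925 2.269
vertex 3.619 -2.617 2.235
vertex 3.424 -3.183 1.755
endloop
endfacet
facet normal 0.716 0.678 -0.167
outer loop
vertex 3.619 -2.617 2.235
vertex 4.039 -2.921 2.802
vertex 4.118 -3.181 2.084
endloop
endfacet
facet normal 0.402 -0.916 -0.007
outer loop
vertex 3.723 -3.837 2.024
vertex 4.103 -3.675 2.671
vertex 3.401 -3.983 2.705
endloop
endfacet
facet normal -0.243 -0.918 -0.312
outer loop
vertex 3.723 -3.837 2.024
vertex 3.401 -3.983 2.705
vertex 2.981 -3.679 2.138
endloop
endfacet
facet normal -0.229 -0.458 -0.859
outer loop
vertex 3.723 -3.837 2.024
vertex 2.981 -3.679 2.138
vertex 3.424 -3.183 1.755
endloop
endfacet
facet normal 0.422 -0.173 -0.890
outer loop
vertex 3.723 -3.837 2.024
vertex 3.424 -3.183 1.755
vertex 4.118 -3.181 2.084
endloop
endfacet
facet normal 0.813 -0.456 -0.363
outer loop
vertex 3.723 -3.837 2.024
vertex 4.118 -3.181 2.084
vertex 4.103 -3.675 2.671
endloop
endfacet
facet normal 0.328 -0.674 0.662
outer loop
vertex 3.401 -3.983 2.705
vertex 4.103 -3.675 2.671
vertex 3.596 -3.417 3.185
endloop
endfacet
facet normal -0.716 -0.678 0.167
outer loop
vertex 2.981 -3.679 2.138
vertex 3.401 -3.983 2.705
vertex 2.902 -3.419 2.856
endloop
endfacet
facet normal -0.694 0.066 -0.717
outer loop
vertex 3.424 -3.183 1.755
vertex 2.981 -3.679 2.138
vertex 2.917 -2.925 2.269
endloop
endfacet
facet normal 0.363 0.527 -0.769
outer loop
vertex 4.118 -3.181 2.084
vertex 3.424 -3.183 1.755
vertex 3.619 -2.617 2.235
endloop
endfacet
facet normal 0.994 0.070 0.084
outer loop
vertex 4.103 -3.675 2.671
vertex 4.118 -3.181 2.084
vertex 4.039 -2.921 2.802
endloop
endfacet
facet normal -0.059 0.689 -0.722
outer loop
vertex -0.26 2.827 0.164
vertex -1.338 2.798 0.225
vertex -0.781 3.49 0.839
endloop
endfacet
facet normal 0.874 0.386 0.296
outer loop
vertex -0.26 2.827 0.164
vertex -0.781 3.49 0.839
vertex -0.164 1.711 1.335
endloop
endfacet
facet normal 0.874 0.386 0.296
outer loop
vertex -0.164 1.711 1.335
vertex -0.781 3.49 0.839
vertex -0.685 2.374 2.01
endloop
endfacet
facet normal 0.059 -0.689 0.722
outer loop
vertex -0.164 1.711 1.335
vertex -0.685 2.374 2.01
vertex -1.242 1.682 1.395
endloop
endfacet
facet normal -0.059 0.689 -0.722
outer loop
vertex -0.781 3.49 0.839
vertex -1.338 2.798 0.225
vertex -1.859 3.461 0.9
endloop
endfacet
facet normal 0.019 0.725 0.689
outer loop
vertex -0.781 3.49 0.839
vertex -1.859 3.461 0.9
vertex -0.685 2.374 2.01
endloop
endfacet
facet normal 0.019 0.724 0.689
outer loop
vertex -0.685 2.374 2.01
vertex -1.859 3.461 0.9
vertex -1.763 2.345 2.07
endloop
endfacet
facet normal 0.059 -0.689 0.722
outer loop
vertex -0.685 2.374 2.01
vertex -1.763 2.345 2.07
vertex -1.242 1.682 1.395
endloop
endfacet
facet normal -0.059 0.689 -0.722
outer loop
vertex -1.859 3.461 0.9
vertex -1.338 2.798 0.225
vertex -2.416 2.769 0.285
endloop
endfacet
facet normal -0.855 0.339 0.393
outer loop
vertex -1.859 3.461 0.9
vertex -2.416 2.769 0.285
vertex -1.763 2.345 2.07
endloop
endfacet
facet normal -0.855 0.339 0.393
outer loop
vertex -1.763 2.345 2.07
vertex -2.416 2.769 0.285
vertex -2.32 1.653 1.456
endloop
endfacet
facet normal 0.059 -0.689 0.722
outer loop
vertex -1.763 2.345 2.07
vertex -2.32 1.653 1.456
vertex -1.242 1.682 1.395
endloop
endfacet
facet normal -0.059 0.689 -0.722
outer loop
vertex -2.416 2.769 0.285
vertex -1.338 2.798 0.225
vertex -1.895 2.106 -0.39
endloop
endfacet
facet normal -0.874 -0.386 -0.296
outer loop
vertex -2.416 2.769 0.285
vertex -1.895 2.106 -0.39
vertex -2.32 1.653 1.456
endloop
endfacet
facet normal -0.874 -0.386 -0.296
outer loop
vertex -2.32 1.653 1.456
vertex -1.895 2.106 -0.39
vertex -1.799 0.99 0.781
endloop
endfacet
facet normal 0.059 -0.689 0.722
outer loop
vertex -2.32 1.653 1.456
vertex -1.799 0.99 0.781
vertex -1.242 1.682 1.395
endloop
endfacet
facet normal -0.059 0.689 -0.722
outer loop
vertex -1.895 2.106 -0.39
vertex -1.338 2.798 0.225
vertex -0.817 2.135 -0.45
endloop
endfacet
facet normal -0.019 -0.725 -0.689
outer loop
vertex -1.895 2.106 -0.39
vertex -0.817 2.135 -0.45
vertex -1.799 0.99 0.781
endloop
endfacet
facet normal -0.020 -0.724 -0.689
outer loop
vertex -1.799 0.99 0.781
vertex -0.817 2.135 -0.45
vertex -0.721 1.019 0.72
endloop
endfacet
facet normal 0.059 -0.689 0.722
outer loop
vertex -1.799 0.99 0.781
vertex -0.721 1.019 0.72
vertex -1.242 1.682 1.395
endloop
endfacet
facet normal -0.059 0.689 -0.722
outer loop
vertex -0.817 2.135 -0.45
vertex -1.338 2.798 0.225
vertex -0.26 2.827 0.164
endloop
endfacet
facet normal 0.855 -0.339 -0.393
outer loop
vertex -0.817 2.135 -0.45
vertex -0.26 2.827 0.164
vertex -0.721 1.019 0.72
endloop
endfacet
facet normal 0.855 -0.339 -0.393
outer loop
vertex -0.721 1.019 0.72
vertex -0.26 2.827 0.164
vertex -0.164 1.711 1.335
endloop
endfacet
facet normal 0.059 -0.689 0.722
outer loop
vertex -0.721 1.019 0.72
vertex -0.164 1.711 1.335
vertex -1.242 1.682 1.395
endloop
endfacet

endsolid


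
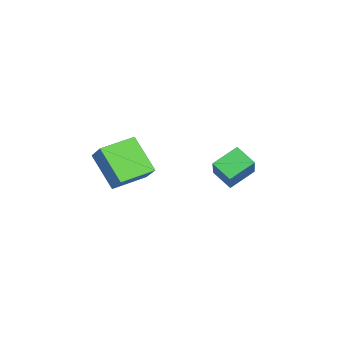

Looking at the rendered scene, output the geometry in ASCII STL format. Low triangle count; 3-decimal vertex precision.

solid 
facet normal -0.610 -0.416 0.675
outer loop
vertex 0.902 -3.964 0.244
vertex -0.018 -2.366 0.397
vertex 0.068 -4.348 -0.746
endloop
endfacet
facet normal 0.497 -0.864 -0.084
outer loop
vertex 1.378 -3.454 -2.197
vertex 0.902 -3.964 0.244
vertex 0.068 -4.348 -0.746
endloop
endfacet
facet normal -0.609 -0.416 0.675
outer loop
vertex 0.068 -4.348 -0.746
vertex -0.018 -2.366 0.397
vertex -0.852 -2.751 -0.592
endloop
endfacet
facet normal -0.617 -0.285 -0.733
outer loop
vertex -0.852 -2.751 -0.592
vertex 1.378 -3.454 -2.197
vertex 0.068 -4.348 -0.746
endloop
endfacet
facet normal 0.617 0.285 0.733
outer loop
vertex 0.902 -3.964 0.244
vertex 1.292 -1.472 -1.054
vertex -0.018 -2.366 0.397
endloop
endfacet
facet normal 0.497 -0.863 -0.083
outer loop
vertex 2.212 -3.069 -1.208
vertex 0.902 -3.964 0.244
vertex 1.378 -3.454 -2.197
endloop
endfacet
facet normal 0.618 0.285 0.733
outer loop
vertex 2.212 -3.069 -1.208
vertex 1.292 -1.472 -1.054
vertex 0.902 -3.964 0.244
endloop
endfacet
facet normal -0.497 0.864 0.083
outer loop
vertex -0.018 -2.366 0.397
vertex 1.292 -1.472 -1.054
vertex -0.852 -2.751 -0.592
endloop
endfacet
facet normal -0.618 -0.285 -0.733
outer loop
vertex 0.458 -1.856 -2.044
vertex 1.378 -3.454 -2.197
vertex -0.852 -2.751 -0.592
endloop
endfacet
facet normal -0.497 0.864 0.084
outer loop
vertex -0.852 -2.751 -0.592
vertex 1.292 -1.472 -1.054
vertex 0.458 -1.856 -2.044
endloop
endfacet
facet normal 0.609 0.415 -0.675
outer loop
vertex 0.458 -1.856 -2.044
vertex 2.212 -3.069 -1.208
vertex 1.378 -3.454 -2.197
endloop
endfacet
facet normal 0.609 0.416 -0.675
outer loop
vertex 1.292 -1.472 -1.054
vertex 2.212 -3.069 -1.208
vertex 0.458 -1.856 -2.044
endloop
endfacet
facet normal -0.665 0.069 -0.743
outer loop
vertex -3.28 1.522 -4.304
vertex -3.939 2.748 -3.6
vertex -2.505 2.296 -4.926
endloop
endfacet
facet normal 0.423 -0.786 -0.451
outer loop
vertex -1.121 2.152 -3.38
vertex -3.28 1.522 -4.304
vertex -2.505 2.296 -4.926
endloop
endfacet
facet normal -0.665 0.069 -0.743
outer loop
vertex -2.505 2.296 -4.926
vertex -3.939 2.748 -3.6
vertex -3.164 3.522 -4.222
endloop
endfacet
facet normal 0.615 0.614 -0.494
outer loop
vertex -3.164 3.522 -4.222
vertex -1.121 2.152 -3.38
vertex -2.505 2.296 -4.926
endloop
endfacet
facet normal -0.615 -0.614 0.494
outer loop
vertex -3.28 1.522 -4.304
vertex -2.555 2.604 -2.054
vertex -3.939 2.748 -3.6
endloop
endfacet
facet normal 0.423 -0.786 -0.451
outer loop
vertex -1.896 1.378 -2.758
vertex -3.28 1.522 -4.304
vertex -1.121 2.152 -3.38
endloop
endfacet
facet normal -0.615 -0.614 0.494
outer loop
vertex -1.896 1.378 -2.758
vertex -2.555 2.604 -2.054
vertex -3.28 1.522 -4.304
endloop
endfacet
facet normal -0.423 0.786 0.451
outer loop
vertex -3.939 2.748 -3.6
vertex -2.555 2.604 -2.054
vertex -3.164 3.522 -4.222
endloop
endfacet
facet normal 0.615 0.614 -0.494
outer loop
vertex -1.78 3.378 -2.676
vertex -1.121 2.152 -3.38
vertex -3.164 3.522 -4.222
endloop
endfacet
facet normal -0.423 0.786 0.451
outer loop
vertex -3.164 3.522 -4.222
vertex -2.555 2.604 -2.054
vertex -1.78 3.378 -2.676
endloop
endfacet
facet normal 0.665 -0.069 0.743
outer loop
vertex -1.78 3.378 -2.676
vertex -1.896 1.378 -2.758
vertex -1.121 2.152 -3.38
endloop
endfacet
facet normal 0.665 -0.069 0.743
outer loop
vertex -2.555 2.604 -2.054
vertex -1.896 1.378 -2.758
vertex -1.78 3.378 -2.676
endloop
endfacet

endsolid


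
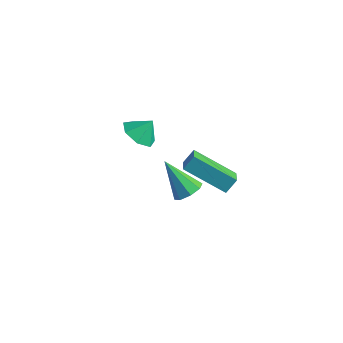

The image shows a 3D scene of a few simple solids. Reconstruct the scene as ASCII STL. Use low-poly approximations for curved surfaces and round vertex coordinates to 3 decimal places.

solid 
facet normal 0.680 0.020 -0.733
outer loop
vertex 1.593 -1.312 -0.511
vertex 1.133 -0.89 -0.926
vertex 1.671 -0.751 -0.423
endloop
endfacet
facet normal 0.456 -0.199 0.867
outer loop
vertex 1.593 -1.312 -0.511
vertex 1.671 -0.751 -0.423
vertex -0.213 -0.93 0.526
endloop
endfacet
facet normal 0.680 0.021 -0.733
outer loop
vertex 1.671 -0.751 -0.423
vertex 1.133 -0.89 -0.926
vertex 1.434 -0.27 -0.629
endloop
endfacet
facet normal 0.348 0.509 0.787
outer loop
vertex 1.671 -0.751 -0.423
vertex 1.434 -0.27 -0.629
vertex -0.213 -0.93 0.526
endloop
endfacet
facet normal 0.680 0.021 -0.733
outer loop
vertex 1.434 -0.27 -0.629
vertex 1.133 -0.89 -0.926
vertex 1.021 -0.153 -1.009
endloop
endfacet
facet normal -0.096 0.917 0.387
outer loop
vertex 1.434 -0.27 -0.629
vertex 1.021 -0.153 -1.009
vertex -0.213 -0.93 0.526
endloop
endfacet
facet normal 0.680 0.021 -0.733
outer loop
vertex 1.021 -0.153 -1.009
vertex 1.133 -0.89 -0.926
vertex 0.673 -0.467 -1.341
endloop
endfacet
facet normal -0.614 0.783 -0.097
outer loop
vertex 1.021 -0.153 -1.009
vertex 0.673 -0.467 -1.341
vertex -0.213 -0.93 0.526
endloop
endfacet
facet normal 0.679 0.019 -0.733
outer loop
vertex 0.673 -0.467 -1.341
vertex 1.133 -0.89 -0.926
vertex 0.594 -1.029 -1.429
endloop
endfacet
facet normal -0.905 0.187 -0.383
outer loop
vertex 0.673 -0.467 -1.341
vertex 0.594 -1.029 -1.429
vertex -0.213 -0.93 0.526
endloop
endfacet
facet normal 0.679 0.022 -0.734
outer loop
vertex 0.594 -1.029 -1.429
vertex 1.133 -0.89 -0.926
vertex 0.832 -1.509 -1.223
endloop
endfacet
facet normal -0.796 -0.524 -0.302
outer loop
vertex 0.594 -1.029 -1.429
vertex 0.832 -1.509 -1.223
vertex -0.213 -0.93 0.526
endloop
endfacet
facet normal 0.681 0.020 -0.732
outer loop
vertex 0.832 -1.509 -1.223
vertex 1.133 -0.89 -0.926
vertex 1.245 -1.626 -0.842
endloop
endfacet
facet normal -0.353 -0.931 0.097
outer loop
vertex 0.832 -1.509 -1.223
vertex 1.245 -1.626 -0.842
vertex -0.213 -0.93 0.526
endloop
endfacet
facet normal 0.680 0.020 -0.733
outer loop
vertex 1.245 -1.626 -0.842
vertex 1.133 -0.89 -0.926
vertex 1.593 -1.312 -0.511
endloop
endfacet
facet normal 0.165 -0.796 0.582
outer loop
vertex 1.245 -1.626 -0.842
vertex 1.593 -1.312 -0.511
vertex -0.213 -0.93 0.526
endloop
endfacet
facet normal -0.368 -0.511 -0.777
outer loop
vertex -1.289 -1.534 1.689
vertex -1.803 -0.818 1.462
vertex -0.957 -1.017 1.192
endloop
endfacet
facet normal 0.880 -0.125 0.458
outer loop
vertex -1.289 -1.534 1.689
vertex -0.957 -1.017 1.192
vertex -1.417 -0.282 2.278
endloop
endfacet
facet normal -0.368 -0.510 -0.778
outer loop
vertex -0.957 -1.017 1.192
vertex -1.803 -0.818 1.462
vertex -1.262 -0.35 0.899
endloop
endfacet
facet normal 0.893 0.443 0.079
outer loop
vertex -0.957 -1.017 1.192
vertex -1.262 -0.35 0.899
vertex -1.417 -0.282 2.278
endloop
endfacet
facet normal -0.367 -0.511 -0.777
outer loop
vertex -1.262 -0.35 0.899
vertex -1.803 -0.818 1.462
vertex -1.974 -0.036 1.029
endloop
endfacet
facet normal 0.404 0.915 0.000
outer loop
vertex -1.262 -0.35 0.899
vertex -1.974 -0.036 1.029
vertex -1.417 -0.282 2.278
endloop
endfacet
facet normal -0.368 -0.511 -0.777
outer loop
vertex -1.974 -0.036 1.029
vertex -1.803 -0.818 1.462
vertex -2.558 -0.31 1.486
endloop
endfacet
facet normal -0.218 0.934 0.281
outer loop
vertex -1.974 -0.036 1.029
vertex -2.558 -0.31 1.486
vertex -1.417 -0.282 2.278
endloop
endfacet
facet normal -0.368 -0.510 -0.778
outer loop
vertex -2.558 -0.31 1.486
vertex -1.803 -0.818 1.462
vertex -2.573 -0.967 1.924
endloop
endfacet
facet normal -0.506 0.486 0.712
outer loop
vertex -2.558 -0.31 1.486
vertex -2.573 -0.967 1.924
vertex -1.417 -0.282 2.278
endloop
endfacet
facet normal -0.368 -0.510 -0.777
outer loop
vertex -2.573 -0.967 1.924
vertex -1.803 -0.818 1.462
vertex -2.008 -1.511 2.014
endloop
endfacet
facet normal -0.242 -0.091 0.966
outer loop
vertex -2.573 -0.967 1.924
vertex -2.008 -1.511 2.014
vertex -1.417 -0.282 2.278
endloop
endfacet
facet normal -0.368 -0.510 -0.777
outer loop
vertex -2.008 -1.511 2.014
vertex -1.803 -0.818 1.462
vertex -1.289 -1.534 1.689
endloop
endfacet
facet normal 0.374 -0.363 0.853
outer loop
vertex -2.008 -1.511 2.014
vertex -1.289 -1.534 1.689
vertex -1.417 -0.282 2.278
endloop
endfacet
facet normal -0.565 0.702 -0.434
outer loop
vertex 2.537 -2.303 4.465
vertex 4.28 -1.592 3.346
vertex 2.363 -2.81 3.872
endloop
endfacet
facet normal -0.796 -0.324 0.511
outer loop
vertex 2.86 -3.428 4.254
vertex 2.537 -2.303 4.465
vertex 2.363 -2.81 3.872
endloop
endfacet
facet normal -0.565 0.702 -0.434
outer loop
vertex 2.363 -2.81 3.872
vertex 4.28 -1.592 3.346
vertex 4.106 -2.099 2.753
endloop
endfacet
facet normal -0.218 -0.634 -0.742
outer loop
vertex 4.106 -2.099 2.753
vertex 2.86 -3.428 4.254
vertex 2.363 -2.81 3.872
endloop
endfacet
facet normal 0.218 0.634 0.742
outer loop
vertex 2.537 -2.303 4.465
vertex 4.777 -2.21 3.728
vertex 4.28 -1.592 3.346
endloop
endfacet
facet normal -0.796 -0.324 0.511
outer loop
vertex 3.034 -2.921 4.847
vertex 2.537 -2.303 4.465
vertex 2.86 -3.428 4.254
endloop
endfacet
facet normal 0.218 0.634 0.742
outer loop
vertex 3.034 -2.921 4.847
vertex 4.777 -2.21 3.728
vertex 2.537 -2.303 4.465
endloop
endfacet
facet normal 0.796 0.324 -0.511
outer loop
vertex 4.28 -1.592 3.346
vertex 4.777 -2.21 3.728
vertex 4.106 -2.099 2.753
endloop
endfacet
facet normal -0.218 -0.634 -0.742
outer loop
vertex 4.603 -2.717 3.135
vertex 2.86 -3.428 4.254
vertex 4.106 -2.099 2.753
endloop
endfacet
facet normal 0.796 0.324 -0.511
outer loop
vertex 4.106 -2.099 2.753
vertex 4.777 -2.21 3.728
vertex 4.603 -2.717 3.135
endloop
endfacet
facet normal 0.565 -0.702 0.434
outer loop
vertex 4.603 -2.717 3.135
vertex 3.034 -2.921 4.847
vertex 2.86 -3.428 4.254
endloop
endfacet
facet normal 0.565 -0.702 0.434
outer loop
vertex 4.777 -2.21 3.728
vertex 3.034 -2.921 4.847
vertex 4.603 -2.717 3.135
endloop
endfacet

endsolid


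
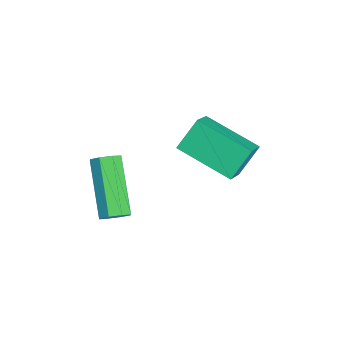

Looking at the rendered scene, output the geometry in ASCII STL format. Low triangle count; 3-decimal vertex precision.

solid 
facet normal 0.780 0.055 -0.624
outer loop
vertex 2.442 0.308 -0.727
vertex 2.136 0.517 -1.091
vertex 2.431 0.705 -0.706
endloop
endfacet
facet normal 0.626 -0.024 0.780
outer loop
vertex 2.442 0.308 -0.727
vertex 2.431 0.705 -0.706
vertex 0.79 0.193 0.596
endloop
endfacet
facet normal 0.626 -0.022 0.780
outer loop
vertex 0.79 0.193 0.596
vertex 2.431 0.705 -0.706
vertex 0.779 0.59 0.616
endloop
endfacet
facet normal -0.780 -0.053 0.623
outer loop
vertex 0.79 0.193 0.596
vertex 0.779 0.59 0.616
vertex 0.484 0.403 0.231
endloop
endfacet
facet normal 0.780 0.052 -0.623
outer loop
vertex 2.431 0.705 -0.706
vertex 2.136 0.517 -1.091
vertex 2.248 0.992 -0.911
endloop
endfacet
facet normal 0.423 0.690 0.588
outer loop
vertex 2.431 0.705 -0.706
vertex 2.248 0.992 -0.911
vertex 0.779 0.59 0.616
endloop
endfacet
facet normal 0.423 0.689 0.588
outer loop
vertex 0.779 0.59 0.616
vertex 2.248 0.992 -0.911
vertex 0.595 0.877 0.412
endloop
endfacet
facet normal -0.779 -0.056 0.624
outer loop
vertex 0.779 0.59 0.616
vertex 0.595 0.877 0.412
vertex 0.484 0.403 0.231
endloop
endfacet
facet normal 0.779 0.053 -0.624
outer loop
vertex 2.248 0.992 -0.911
vertex 2.136 0.517 -1.091
vertex 1.999 1.002 -1.221
endloop
endfacet
facet normal -0.027 0.998 0.054
outer loop
vertex 2.248 0.992 -0.911
vertex 1.999 1.002 -1.221
vertex 0.595 0.877 0.412
endloop
endfacet
facet normal -0.027 0.998 0.053
outer loop
vertex 0.595 0.877 0.412
vertex 1.999 1.002 -1.221
vertex 0.346 0.887 0.101
endloop
endfacet
facet normal -0.780 -0.055 0.623
outer loop
vertex 0.595 0.877 0.412
vertex 0.346 0.887 0.101
vertex 0.484 0.403 0.231
endloop
endfacet
facet normal 0.780 0.053 -0.623
outer loop
vertex 1.999 1.002 -1.221
vertex 2.136 0.517 -1.091
vertex 1.83 0.727 -1.456
endloop
endfacet
facet normal -0.461 0.723 -0.514
outer loop
vertex 1.999 1.002 -1.221
vertex 1.83 0.727 -1.456
vertex 0.346 0.887 0.101
endloop
endfacet
facet normal -0.463 0.721 -0.515
outer loop
vertex 0.346 0.887 0.101
vertex 1.83 0.727 -1.456
vertex 0.178 0.612 -0.133
endloop
endfacet
facet normal -0.780 -0.055 0.624
outer loop
vertex 0.346 0.887 0.101
vertex 0.178 0.612 -0.133
vertex 0.484 0.403 0.231
endloop
endfacet
facet normal 0.780 0.053 -0.623
outer loop
vertex 1.83 0.727 -1.456
vertex 2.136 0.517 -1.091
vertex 1.841 0.33 -1.476
endloop
endfacet
facet normal -0.626 0.022 -0.780
outer loop
vertex 1.83 0.727 -1.456
vertex 1.841 0.33 -1.476
vertex 0.178 0.612 -0.133
endloop
endfacet
facet normal -0.626 0.024 -0.780
outer loop
vertex 0.178 0.612 -0.133
vertex 1.841 0.33 -1.476
vertex 0.189 0.215 -0.154
endloop
endfacet
facet normal -0.780 -0.055 0.624
outer loop
vertex 0.178 0.612 -0.133
vertex 0.189 0.215 -0.154
vertex 0.484 0.403 0.231
endloop
endfacet
facet normal 0.779 0.056 -0.624
outer loop
vertex 1.841 0.33 -1.476
vertex 2.136 0.517 -1.091
vertex 2.025 0.043 -1.272
endloop
endfacet
facet normal -0.423 -0.689 -0.588
outer loop
vertex 1.841 0.33 -1.476
vertex 2.025 0.043 -1.272
vertex 0.189 0.215 -0.154
endloop
endfacet
facet normal -0.423 -0.690 -0.588
outer loop
vertex 0.189 0.215 -0.154
vertex 2.025 0.043 -1.272
vertex 0.372 -0.072 0.051
endloop
endfacet
facet normal -0.780 -0.052 0.623
outer loop
vertex 0.189 0.215 -0.154
vertex 0.372 -0.072 0.051
vertex 0.484 0.403 0.231
endloop
endfacet
facet normal 0.780 0.055 -0.623
outer loop
vertex 2.025 0.043 -1.272
vertex 2.136 0.517 -1.091
vertex 2.274 0.033 -0.961
endloop
endfacet
facet normal 0.027 -0.998 -0.053
outer loop
vertex 2.025 0.043 -1.272
vertex 2.274 0.033 -0.961
vertex 0.372 -0.072 0.051
endloop
endfacet
facet normal 0.027 -0.998 -0.054
outer loop
vertex 0.372 -0.072 0.051
vertex 2.274 0.033 -0.961
vertex 0.621 -0.082 0.361
endloop
endfacet
facet normal -0.779 -0.053 0.624
outer loop
vertex 0.372 -0.072 0.051
vertex 0.621 -0.082 0.361
vertex 0.484 0.403 0.231
endloop
endfacet
facet normal 0.780 0.055 -0.624
outer loop
vertex 2.274 0.033 -0.961
vertex 2.136 0.517 -1.091
vertex 2.442 0.308 -0.727
endloop
endfacet
facet normal 0.463 -0.721 0.516
outer loop
vertex 2.274 0.033 -0.961
vertex 2.442 0.308 -0.727
vertex 0.621 -0.082 0.361
endloop
endfacet
facet normal 0.462 -0.723 0.514
outer loop
vertex 0.621 -0.082 0.361
vertex 2.442 0.308 -0.727
vertex 0.79 0.193 0.596
endloop
endfacet
facet normal -0.780 -0.053 0.623
outer loop
vertex 0.621 -0.082 0.361
vertex 0.79 0.193 0.596
vertex 0.484 0.403 0.231
endloop
endfacet
facet normal -0.355 0.572 0.739
outer loop
vertex 1.368 3.105 2.7
vertex 2.499 4.578 2.104
vertex 0.459 3.502 1.956
endloop
endfacet
facet normal -0.580 -0.755 0.306
outer loop
vertex 0.881 2.822 1.076
vertex 1.368 3.105 2.7
vertex 0.459 3.502 1.956
endloop
endfacet
facet normal -0.355 0.571 0.740
outer loop
vertex 0.459 3.502 1.956
vertex 2.499 4.578 2.104
vertex 1.589 4.975 1.361
endloop
endfacet
facet normal -0.733 0.321 -0.599
outer loop
vertex 1.589 4.975 1.361
vertex 0.881 2.822 1.076
vertex 0.459 3.502 1.956
endloop
endfacet
facet normal 0.733 -0.321 0.599
outer loop
vertex 1.368 3.105 2.7
vertex 2.921 3.898 1.224
vertex 2.499 4.578 2.104
endloop
endfacet
facet normal -0.579 -0.756 0.305
outer loop
vertex 1.791 2.425 1.819
vertex 1.368 3.105 2.7
vertex 0.881 2.822 1.076
endloop
endfacet
facet normal 0.733 -0.320 0.599
outer loop
vertex 1.791 2.425 1.819
vertex 2.921 3.898 1.224
vertex 1.368 3.105 2.7
endloop
endfacet
facet normal 0.579 0.755 -0.306
outer loop
vertex 2.499 4.578 2.104
vertex 2.921 3.898 1.224
vertex 1.589 4.975 1.361
endloop
endfacet
facet normal -0.733 0.321 -0.600
outer loop
vertex 2.012 4.295 0.48
vertex 0.881 2.822 1.076
vertex 1.589 4.975 1.361
endloop
endfacet
facet normal 0.580 0.756 -0.305
outer loop
vertex 1.589 4.975 1.361
vertex 2.921 3.898 1.224
vertex 2.012 4.295 0.48
endloop
endfacet
facet normal 0.355 -0.572 -0.740
outer loop
vertex 2.012 4.295 0.48
vertex 1.791 2.425 1.819
vertex 0.881 2.822 1.076
endloop
endfacet
facet normal 0.356 -0.572 -0.739
outer loop
vertex 2.921 3.898 1.224
vertex 1.791 2.425 1.819
vertex 2.012 4.295 0.48
endloop
endfacet

endsolid


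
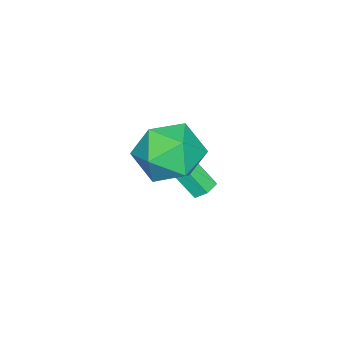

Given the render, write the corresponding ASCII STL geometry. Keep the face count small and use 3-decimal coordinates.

solid 
facet normal -0.866 0.445 0.229
outer loop
vertex 2.616 1.106 -0.555
vertex 2.955 1.164 0.615
vertex 3.225 2.08 -0.145
endloop
endfacet
facet normal -0.668 0.602 -0.438
outer loop
vertex 2.616 1.106 -0.555
vertex 3.225 2.08 -0.145
vertex 3.503 1.599 -1.231
endloop
endfacet
facet normal -0.602 -0.011 -0.798
outer loop
vertex 2.616 1.106 -0.555
vertex 3.503 1.599 -1.231
vertex 3.407 0.386 -1.142
endloop
endfacet
facet normal -0.759 -0.546 -0.354
outer loop
vertex 2.616 1.106 -0.555
vertex 3.407 0.386 -1.142
vertex 3.068 0.118 -0.001
endloop
endfacet
facet normal -0.923 -0.265 0.280
outer loop
vertex 2.616 1.106 -0.555
vertex 3.068 0.118 -0.001
vertex 2.955 1.164 0.615
endloop
endfacet
facet normal -0.025 0.912 -0.410
outer loop
vertex 3.503 1.599 -1.231
vertex 3.225 2.08 -0.145
vertex 4.392 1.962 -0.479
endloop
endfacet
facet normal -0.346 0.657 0.669
outer loop
vertex 3.225 2.08 -0.145
vertex 2.955 1.164 0.615
vertex 4.053 1.694 0.662
endloop
endfacet
facet normal -0.437 -0.491 0.754
outer loop
vertex 2.955 1.164 0.615
vertex 3.068 0.118 -0.001
vertex 3.957 0.481 0.751
endloop
endfacet
facet normal -0.174 -0.946 -0.274
outer loop
vertex 3.068 0.118 -0.001
vertex 3.407 0.386 -1.142
vertex 4.235 0.0 -0.335
endloop
endfacet
facet normal 0.081 -0.079 -0.994
outer loop
vertex 3.407 0.386 -1.142
vertex 3.503 1.599 -1.231
vertex 4.505 0.916 -1.095
endloop
endfacet
facet normal 0.759 0.546 0.354
outer loop
vertex 4.844 0.974 0.075
vertex 4.392 1.962 -0.479
vertex 4.053 1.694 0.662
endloop
endfacet
facet normal 0.602 0.011 0.798
outer loop
vertex 4.844 0.974 0.075
vertex 4.053 1.694 0.662
vertex 3.957 0.481 0.751
endloop
endfacet
facet normal 0.668 -0.602 0.438
outer loop
vertex 4.844 0.974 0.075
vertex 3.957 0.481 0.751
vertex 4.235 0.0 -0.335
endloop
endfacet
facet normal 0.866 -0.445 -0.229
outer loop
vertex 4.844 0.974 0.075
vertex 4.235 0.0 -0.335
vertex 4.505 0.916 -1.095
endloop
endfacet
facet normal 0.923 0.265 -0.280
outer loop
vertex 4.844 0.974 0.075
vertex 4.505 0.916 -1.095
vertex 4.392 1.962 -0.479
endloop
endfacet
facet normal 0.174 0.946 0.274
outer loop
vertex 4.053 1.694 0.662
vertex 4.392 1.962 -0.479
vertex 3.225 2.08 -0.145
endloop
endfacet
facet normal -0.081 0.079 0.994
outer loop
vertex 3.957 0.481 0.751
vertex 4.053 1.694 0.662
vertex 2.955 1.164 0.615
endloop
endfacet
facet normal 0.025 -0.912 0.410
outer loop
vertex 4.235 0.0 -0.335
vertex 3.957 0.481 0.751
vertex 3.068 0.118 -0.001
endloop
endfacet
facet normal 0.346 -0.657 -0.669
outer loop
vertex 4.505 0.916 -1.095
vertex 4.235 0.0 -0.335
vertex 3.407 0.386 -1.142
endloop
endfacet
facet normal 0.437 0.491 -0.754
outer loop
vertex 4.392 1.962 -0.479
vertex 4.505 0.916 -1.095
vertex 3.503 1.599 -1.231
endloop
endfacet
facet normal -0.113 0.593 -0.797
outer loop
vertex 1.284 1.059 -3.891
vertex 0.925 0.746 -4.073
vertex 0.795 1.132 -3.767
endloop
endfacet
facet normal 0.258 0.792 0.553
outer loop
vertex 1.284 1.059 -3.891
vertex 0.795 1.132 -3.767
vertex 1.494 -0.032 -2.425
endloop
endfacet
facet normal 0.257 0.792 0.554
outer loop
vertex 1.494 -0.032 -2.425
vertex 0.795 1.132 -3.767
vertex 1.004 0.04 -2.301
endloop
endfacet
facet normal 0.115 -0.593 0.797
outer loop
vertex 1.494 -0.032 -2.425
vertex 1.004 0.04 -2.301
vertex 1.135 -0.346 -2.607
endloop
endfacet
facet normal -0.113 0.593 -0.797
outer loop
vertex 0.795 1.132 -3.767
vertex 0.925 0.746 -4.073
vertex 0.436 0.819 -3.949
endloop
endfacet
facet normal -0.701 0.520 0.488
outer loop
vertex 0.795 1.132 -3.767
vertex 0.436 0.819 -3.949
vertex 1.004 0.04 -2.301
endloop
endfacet
facet normal -0.702 0.519 0.487
outer loop
vertex 1.004 0.04 -2.301
vertex 0.436 0.819 -3.949
vertex 0.646 -0.273 -2.483
endloop
endfacet
facet normal 0.114 -0.593 0.797
outer loop
vertex 1.004 0.04 -2.301
vertex 0.646 -0.273 -2.483
vertex 1.135 -0.346 -2.607
endloop
endfacet
facet normal -0.114 0.592 -0.798
outer loop
vertex 0.436 0.819 -3.949
vertex 0.925 0.746 -4.073
vertex 0.566 0.432 -4.255
endloop
endfacet
facet normal -0.960 -0.271 -0.065
outer loop
vertex 0.436 0.819 -3.949
vertex 0.566 0.432 -4.255
vertex 0.646 -0.273 -2.483
endloop
endfacet
facet normal -0.960 -0.272 -0.065
outer loop
vertex 0.646 -0.273 -2.483
vertex 0.566 0.432 -4.255
vertex 0.776 -0.659 -2.789
endloop
endfacet
facet normal 0.113 -0.593 0.797
outer loop
vertex 0.646 -0.273 -2.483
vertex 0.776 -0.659 -2.789
vertex 1.135 -0.346 -2.607
endloop
endfacet
facet normal -0.115 0.593 -0.797
outer loop
vertex 0.566 0.432 -4.255
vertex 0.925 0.746 -4.073
vertex 1.056 0.36 -4.379
endloop
endfacet
facet normal -0.256 -0.793 -0.553
outer loop
vertex 0.566 0.432 -4.255
vertex 1.056 0.36 -4.379
vertex 0.776 -0.659 -2.789
endloop
endfacet
facet normal -0.258 -0.792 -0.553
outer loop
vertex 0.776 -0.659 -2.789
vertex 1.056 0.36 -4.379
vertex 1.265 -0.732 -2.913
endloop
endfacet
facet normal 0.113 -0.593 0.797
outer loop
vertex 0.776 -0.659 -2.789
vertex 1.265 -0.732 -2.913
vertex 1.135 -0.346 -2.607
endloop
endfacet
facet normal -0.114 0.593 -0.797
outer loop
vertex 1.056 0.36 -4.379
vertex 0.925 0.746 -4.073
vertex 1.414 0.673 -4.197
endloop
endfacet
facet normal 0.702 -0.520 -0.487
outer loop
vertex 1.056 0.36 -4.379
vertex 1.414 0.673 -4.197
vertex 1.265 -0.732 -2.913
endloop
endfacet
facet normal 0.701 -0.520 -0.488
outer loop
vertex 1.265 -0.732 -2.913
vertex 1.414 0.673 -4.197
vertex 1.624 -0.419 -2.731
endloop
endfacet
facet normal 0.113 -0.593 0.797
outer loop
vertex 1.265 -0.732 -2.913
vertex 1.624 -0.419 -2.731
vertex 1.135 -0.346 -2.607
endloop
endfacet
facet normal -0.113 0.593 -0.797
outer loop
vertex 1.414 0.673 -4.197
vertex 0.925 0.746 -4.073
vertex 1.284 1.059 -3.891
endloop
endfacet
facet normal 0.960 0.272 0.065
outer loop
vertex 1.414 0.673 -4.197
vertex 1.284 1.059 -3.891
vertex 1.624 -0.419 -2.731
endloop
endfacet
facet normal 0.960 0.272 0.065
outer loop
vertex 1.624 -0.419 -2.731
vertex 1.284 1.059 -3.891
vertex 1.494 -0.032 -2.425
endloop
endfacet
facet normal 0.114 -0.592 0.798
outer loop
vertex 1.624 -0.419 -2.731
vertex 1.494 -0.032 -2.425
vertex 1.135 -0.346 -2.607
endloop
endfacet

endsolid


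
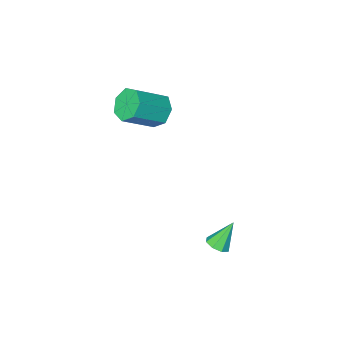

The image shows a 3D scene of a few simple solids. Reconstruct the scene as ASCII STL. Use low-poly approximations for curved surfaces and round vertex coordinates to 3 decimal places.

solid 
facet normal -0.810 0.115 -0.575
outer loop
vertex 1.328 -2.991 0.997
vertex 0.772 -3.421 1.694
vertex 0.988 -2.462 1.582
endloop
endfacet
facet normal 0.433 0.779 -0.453
outer loop
vertex 1.328 -2.991 0.997
vertex 0.988 -2.462 1.582
vertex 3.004 -3.229 2.189
endloop
endfacet
facet normal 0.433 0.778 -0.454
outer loop
vertex 3.004 -3.229 2.189
vertex 0.988 -2.462 1.582
vertex 2.664 -2.699 2.773
endloop
endfacet
facet normal 0.810 -0.114 0.575
outer loop
vertex 3.004 -3.229 2.189
vertex 2.664 -2.699 2.773
vertex 2.448 -3.659 2.886
endloop
endfacet
facet normal -0.810 0.115 -0.576
outer loop
vertex 0.988 -2.462 1.582
vertex 0.772 -3.421 1.694
vertex 0.485 -2.655 2.251
endloop
endfacet
facet normal -0.040 0.968 0.249
outer loop
vertex 0.988 -2.462 1.582
vertex 0.485 -2.655 2.251
vertex 2.664 -2.699 2.773
endloop
endfacet
facet normal -0.040 0.968 0.249
outer loop
vertex 2.664 -2.699 2.773
vertex 0.485 -2.655 2.251
vertex 2.161 -2.892 3.442
endloop
endfacet
facet normal 0.810 -0.114 0.576
outer loop
vertex 2.664 -2.699 2.773
vertex 2.161 -2.892 3.442
vertex 2.448 -3.659 2.886
endloop
endfacet
facet normal -0.810 0.115 -0.575
outer loop
vertex 0.485 -2.655 2.251
vertex 0.772 -3.421 1.694
vertex 0.198 -3.425 2.501
endloop
endfacet
facet normal -0.483 0.428 0.764
outer loop
vertex 0.485 -2.655 2.251
vertex 0.198 -3.425 2.501
vertex 2.161 -2.892 3.442
endloop
endfacet
facet normal -0.483 0.428 0.764
outer loop
vertex 2.161 -2.892 3.442
vertex 0.198 -3.425 2.501
vertex 1.874 -3.662 3.692
endloop
endfacet
facet normal 0.809 -0.115 0.576
outer loop
vertex 2.161 -2.892 3.442
vertex 1.874 -3.662 3.692
vertex 2.448 -3.659 2.886
endloop
endfacet
facet normal -0.810 0.115 -0.575
outer loop
vertex 0.198 -3.425 2.501
vertex 0.772 -3.421 1.694
vertex 0.343 -4.192 2.144
endloop
endfacet
facet normal -0.562 -0.434 0.704
outer loop
vertex 0.198 -3.425 2.501
vertex 0.343 -4.192 2.144
vertex 1.874 -3.662 3.692
endloop
endfacet
facet normal -0.562 -0.434 0.704
outer loop
vertex 1.874 -3.662 3.692
vertex 0.343 -4.192 2.144
vertex 2.019 -4.43 3.335
endloop
endfacet
facet normal 0.809 -0.115 0.576
outer loop
vertex 1.874 -3.662 3.692
vertex 2.019 -4.43 3.335
vertex 2.448 -3.659 2.886
endloop
endfacet
facet normal -0.809 0.114 -0.576
outer loop
vertex 0.343 -4.192 2.144
vertex 0.772 -3.421 1.694
vertex 0.812 -4.379 1.448
endloop
endfacet
facet normal -0.218 -0.969 0.113
outer loop
vertex 0.343 -4.192 2.144
vertex 0.812 -4.379 1.448
vertex 2.019 -4.43 3.335
endloop
endfacet
facet normal -0.218 -0.969 0.113
outer loop
vertex 2.019 -4.43 3.335
vertex 0.812 -4.379 1.448
vertex 2.488 -4.617 2.639
endloop
endfacet
facet normal 0.809 -0.115 0.576
outer loop
vertex 2.019 -4.43 3.335
vertex 2.488 -4.617 2.639
vertex 2.448 -3.659 2.886
endloop
endfacet
facet normal -0.810 0.114 -0.576
outer loop
vertex 0.812 -4.379 1.448
vertex 0.772 -3.421 1.694
vertex 1.25 -3.845 0.938
endloop
endfacet
facet normal 0.290 -0.775 -0.562
outer loop
vertex 0.812 -4.379 1.448
vertex 1.25 -3.845 0.938
vertex 2.488 -4.617 2.639
endloop
endfacet
facet normal 0.290 -0.774 -0.563
outer loop
vertex 2.488 -4.617 2.639
vertex 1.25 -3.845 0.938
vertex 2.926 -4.082 2.129
endloop
endfacet
facet normal 0.810 -0.115 0.575
outer loop
vertex 2.488 -4.617 2.639
vertex 2.926 -4.082 2.129
vertex 2.448 -3.659 2.886
endloop
endfacet
facet normal -0.810 0.114 -0.576
outer loop
vertex 1.25 -3.845 0.938
vertex 0.772 -3.421 1.694
vertex 1.328 -2.991 0.997
endloop
endfacet
facet normal 0.580 0.003 -0.815
outer loop
vertex 1.25 -3.845 0.938
vertex 1.328 -2.991 0.997
vertex 2.926 -4.082 2.129
endloop
endfacet
facet normal 0.580 0.004 -0.815
outer loop
vertex 2.926 -4.082 2.129
vertex 1.328 -2.991 0.997
vertex 3.004 -3.229 2.189
endloop
endfacet
facet normal 0.810 -0.115 0.575
outer loop
vertex 2.926 -4.082 2.129
vertex 3.004 -3.229 2.189
vertex 2.448 -3.659 2.886
endloop
endfacet
facet normal 0.539 -0.027 -0.842
outer loop
vertex 1.96 3.162 -3.102
vertex 1.454 2.879 -3.417
vertex 1.649 3.5 -3.312
endloop
endfacet
facet normal 0.346 0.704 0.621
outer loop
vertex 1.96 3.162 -3.102
vertex 1.649 3.5 -3.312
vertex 0.586 2.921 -2.063
endloop
endfacet
facet normal 0.540 -0.027 -0.841
outer loop
vertex 1.649 3.5 -3.312
vertex 1.454 2.879 -3.417
vertex 1.224 3.474 -3.584
endloop
endfacet
facet normal -0.218 0.943 0.251
outer loop
vertex 1.649 3.5 -3.312
vertex 1.224 3.474 -3.584
vertex 0.586 2.921 -2.063
endloop
endfacet
facet normal 0.540 -0.027 -0.841
outer loop
vertex 1.224 3.474 -3.584
vertex 1.454 2.879 -3.417
vertex 0.934 3.099 -3.758
endloop
endfacet
facet normal -0.767 0.635 -0.091
outer loop
vertex 1.224 3.474 -3.584
vertex 0.934 3.099 -3.758
vertex 0.586 2.921 -2.063
endloop
endfacet
facet normal 0.540 -0.027 -0.841
outer loop
vertex 0.934 3.099 -3.758
vertex 1.454 2.879 -3.417
vertex 0.948 2.595 -3.733
endloop
endfacet
facet normal -0.978 -0.037 -0.205
outer loop
vertex 0.934 3.099 -3.758
vertex 0.948 2.595 -3.733
vertex 0.586 2.921 -2.063
endloop
endfacet
facet normal 0.540 -0.026 -0.841
outer loop
vertex 0.948 2.595 -3.733
vertex 1.454 2.879 -3.417
vertex 1.259 2.257 -3.523
endloop
endfacet
facet normal -0.728 -0.685 -0.024
outer loop
vertex 0.948 2.595 -3.733
vertex 1.259 2.257 -3.523
vertex 0.586 2.921 -2.063
endloop
endfacet
facet normal 0.539 -0.026 -0.842
outer loop
vertex 1.259 2.257 -3.523
vertex 1.454 2.879 -3.417
vertex 1.685 2.283 -3.251
endloop
endfacet
facet normal -0.164 -0.924 0.345
outer loop
vertex 1.259 2.257 -3.523
vertex 1.685 2.283 -3.251
vertex 0.586 2.921 -2.063
endloop
endfacet
facet normal 0.539 -0.026 -0.842
outer loop
vertex 1.685 2.283 -3.251
vertex 1.454 2.879 -3.417
vertex 1.975 2.658 -3.077
endloop
endfacet
facet normal 0.385 -0.616 0.687
outer loop
vertex 1.685 2.283 -3.251
vertex 1.975 2.658 -3.077
vertex 0.586 2.921 -2.063
endloop
endfacet
facet normal 0.539 -0.026 -0.842
outer loop
vertex 1.975 2.658 -3.077
vertex 1.454 2.879 -3.417
vertex 1.96 3.162 -3.102
endloop
endfacet
facet normal 0.596 0.057 0.801
outer loop
vertex 1.975 2.658 -3.077
vertex 1.96 3.162 -3.102
vertex 0.586 2.921 -2.063
endloop
endfacet

endsolid
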